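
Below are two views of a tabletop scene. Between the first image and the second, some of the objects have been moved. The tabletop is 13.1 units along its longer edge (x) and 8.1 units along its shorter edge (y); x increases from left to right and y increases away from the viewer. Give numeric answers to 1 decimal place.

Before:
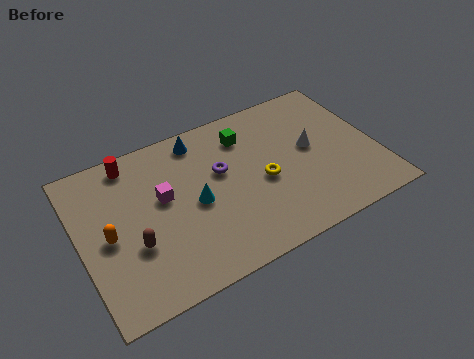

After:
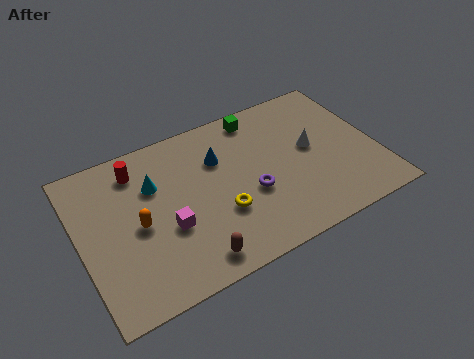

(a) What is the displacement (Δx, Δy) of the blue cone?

(0.7, -1.4)

From the two frames, the blue cone sits at roughly (5.6, 7.0) before and (6.3, 5.6) after.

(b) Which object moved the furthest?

the brown capsule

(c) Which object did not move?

the white cone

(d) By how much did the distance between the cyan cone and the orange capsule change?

-1.9

They were about 3.8 units apart before and 1.9 after — 1.9 units closer together.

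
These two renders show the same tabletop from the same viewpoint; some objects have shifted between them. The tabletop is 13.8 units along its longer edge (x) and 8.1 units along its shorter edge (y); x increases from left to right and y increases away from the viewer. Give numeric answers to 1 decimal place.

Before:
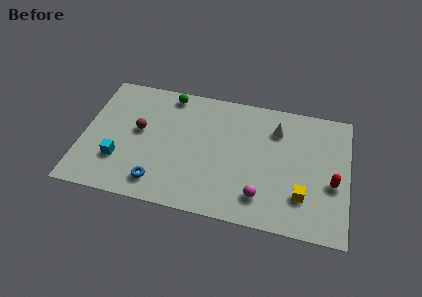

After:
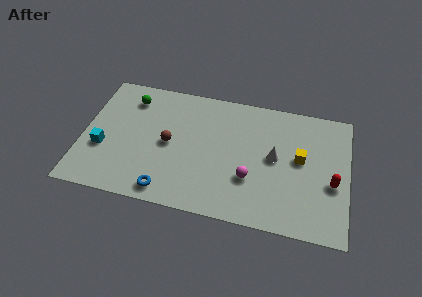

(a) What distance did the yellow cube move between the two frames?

2.3

From (11.5, 2.2) to (11.3, 4.5), the yellow cube covered √(0.2² + 2.3²) ≈ 2.3 units.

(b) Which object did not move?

the red capsule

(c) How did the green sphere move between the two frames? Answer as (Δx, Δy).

(-2.0, -0.7)

The green sphere was at about (4.3, 7.2) and moved to about (2.3, 6.5).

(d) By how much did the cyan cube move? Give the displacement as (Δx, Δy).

(-0.9, 0.6)

The cyan cube started near (2.0, 2.4) and ended near (1.1, 3.0).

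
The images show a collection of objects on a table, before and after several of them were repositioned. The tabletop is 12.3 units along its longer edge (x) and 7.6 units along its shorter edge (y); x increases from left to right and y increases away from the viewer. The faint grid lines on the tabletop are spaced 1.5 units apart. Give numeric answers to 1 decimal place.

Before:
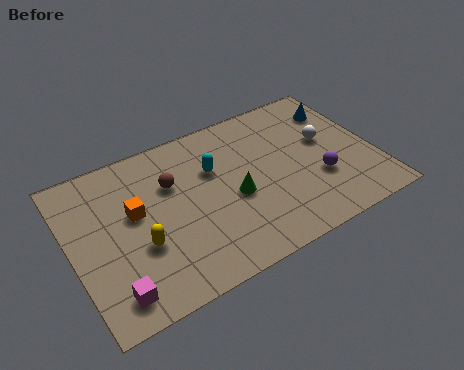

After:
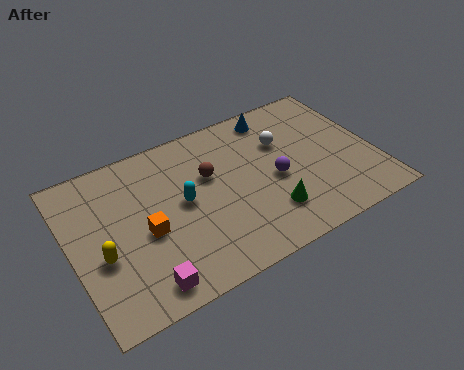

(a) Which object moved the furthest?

the blue cone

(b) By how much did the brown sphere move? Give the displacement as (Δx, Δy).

(1.5, -0.3)

From the two frames, the brown sphere sits at roughly (4.2, 5.1) before and (5.7, 4.8) after.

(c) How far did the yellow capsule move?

1.5

The yellow capsule moved from about (2.6, 2.8) to (1.1, 3.0), a distance of √(1.5² + 0.2²) ≈ 1.5.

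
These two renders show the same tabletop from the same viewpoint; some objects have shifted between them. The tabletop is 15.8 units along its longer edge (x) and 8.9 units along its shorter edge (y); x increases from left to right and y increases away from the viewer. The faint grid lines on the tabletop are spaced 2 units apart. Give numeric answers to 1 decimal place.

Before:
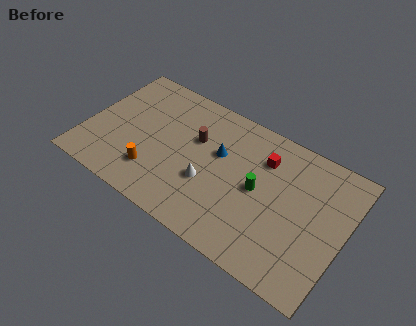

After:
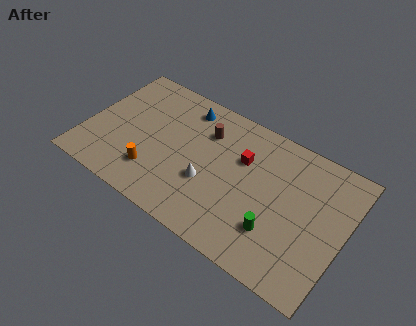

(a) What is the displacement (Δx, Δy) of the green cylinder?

(1.4, -2.0)

The green cylinder started near (10.6, 4.5) and ended near (12.0, 2.5).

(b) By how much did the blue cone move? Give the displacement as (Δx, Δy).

(-2.5, 2.0)

The blue cone was at about (8.0, 5.5) and moved to about (5.5, 7.5).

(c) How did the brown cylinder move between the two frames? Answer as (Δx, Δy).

(0.5, 0.8)

The brown cylinder was at about (6.5, 5.7) and moved to about (7.0, 6.5).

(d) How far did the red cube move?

1.4

From (10.6, 6.6) to (9.4, 5.9), the red cube covered √(1.2² + 0.7²) ≈ 1.4 units.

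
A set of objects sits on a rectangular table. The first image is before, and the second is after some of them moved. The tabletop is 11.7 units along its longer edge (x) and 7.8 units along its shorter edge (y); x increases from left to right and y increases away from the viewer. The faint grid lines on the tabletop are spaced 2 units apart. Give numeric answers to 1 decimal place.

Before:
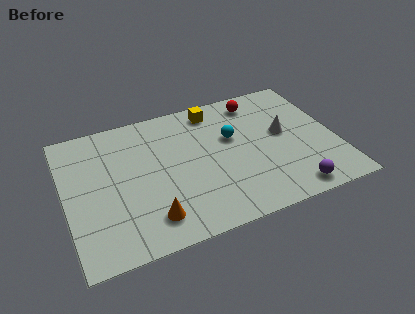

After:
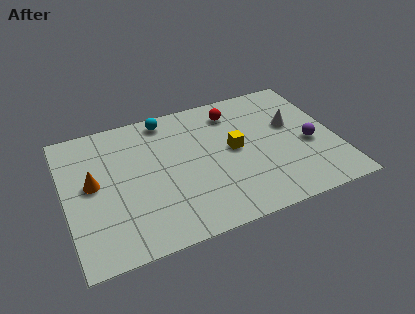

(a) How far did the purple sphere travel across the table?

2.6

The purple sphere was near (9.4, 0.9) before and (10.5, 3.3) after, so it travelled √(1.1² + 2.4²) ≈ 2.6 units.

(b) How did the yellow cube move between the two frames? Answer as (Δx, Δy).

(0.6, -2.6)

The yellow cube started near (6.7, 6.7) and ended near (7.3, 4.1).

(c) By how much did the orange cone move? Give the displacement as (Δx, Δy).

(-2.2, 2.7)

The orange cone started near (3.4, 1.5) and ended near (1.2, 4.2).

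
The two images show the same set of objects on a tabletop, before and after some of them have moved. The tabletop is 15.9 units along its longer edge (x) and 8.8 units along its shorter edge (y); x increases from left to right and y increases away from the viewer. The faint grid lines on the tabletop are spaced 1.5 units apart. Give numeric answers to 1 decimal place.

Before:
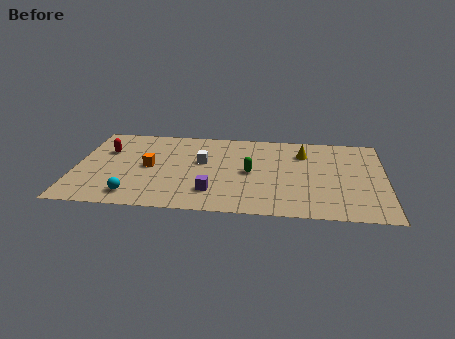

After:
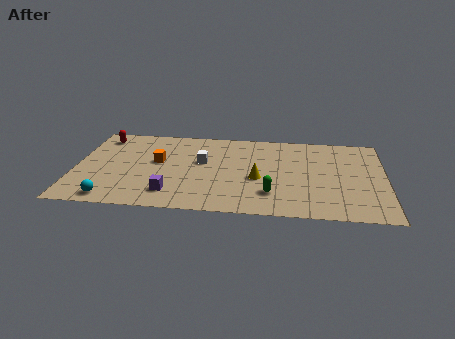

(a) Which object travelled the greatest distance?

the yellow cone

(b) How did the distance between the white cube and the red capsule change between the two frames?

+0.7

Before: roughly 5.0 units apart; after: 5.7. That's 0.7 units further apart.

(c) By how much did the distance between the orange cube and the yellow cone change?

-2.8

Before: roughly 8.2 units apart; after: 5.4. That's 2.8 units closer together.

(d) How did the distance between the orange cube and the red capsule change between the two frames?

+1.1

They were about 2.7 units apart before and 3.8 after — 1.1 units further apart.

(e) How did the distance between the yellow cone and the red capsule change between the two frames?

-1.2

They were about 10.2 units apart before and 9.0 after — 1.2 units closer together.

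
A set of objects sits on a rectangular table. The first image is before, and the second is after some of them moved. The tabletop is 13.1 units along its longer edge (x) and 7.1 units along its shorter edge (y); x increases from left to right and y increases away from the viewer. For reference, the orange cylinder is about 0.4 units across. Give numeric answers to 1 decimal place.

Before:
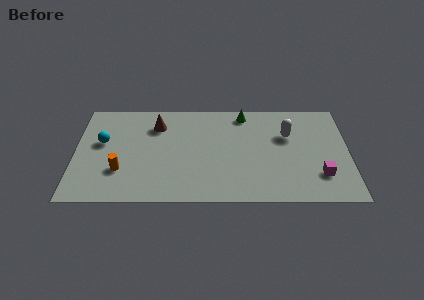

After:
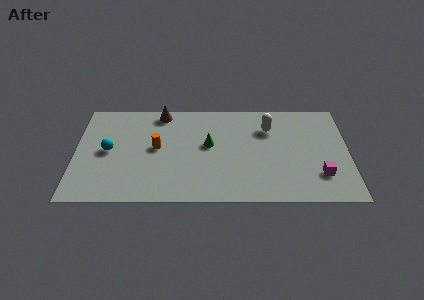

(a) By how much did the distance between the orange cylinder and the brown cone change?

-1.1

They were about 3.6 units apart before and 2.5 after — 1.1 units closer together.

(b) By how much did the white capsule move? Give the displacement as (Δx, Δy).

(-0.9, 0.5)

The white capsule started near (10.2, 4.7) and ended near (9.3, 5.2).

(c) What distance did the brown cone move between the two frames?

0.9

The brown cone was near (3.9, 5.4) before and (4.1, 6.3) after, so it travelled √(0.2² + 0.9²) ≈ 0.9 units.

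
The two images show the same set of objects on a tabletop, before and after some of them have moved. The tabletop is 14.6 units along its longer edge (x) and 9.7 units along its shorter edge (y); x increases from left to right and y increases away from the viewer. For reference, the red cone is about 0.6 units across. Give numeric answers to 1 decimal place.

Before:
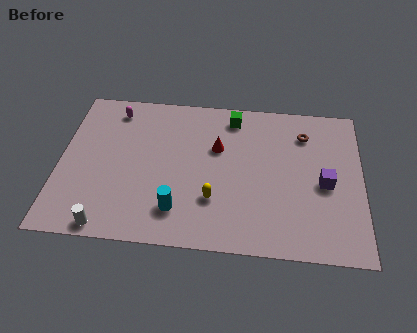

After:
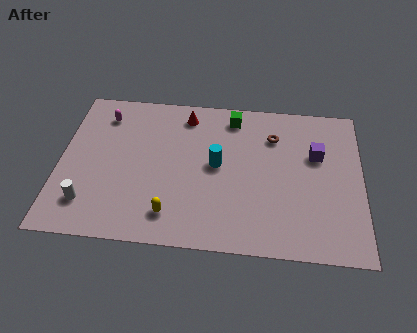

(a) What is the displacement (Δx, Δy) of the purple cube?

(-0.4, 1.8)

The purple cube started near (12.8, 4.4) and ended near (12.4, 6.2).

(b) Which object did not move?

the green cube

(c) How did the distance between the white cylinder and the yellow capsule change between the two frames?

-1.4

Before: roughly 5.4 units apart; after: 4.0. That's 1.4 units closer together.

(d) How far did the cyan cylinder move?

3.5

The cyan cylinder moved from about (5.8, 2.1) to (7.6, 5.1), a distance of √(1.8² + 3.0²) ≈ 3.5.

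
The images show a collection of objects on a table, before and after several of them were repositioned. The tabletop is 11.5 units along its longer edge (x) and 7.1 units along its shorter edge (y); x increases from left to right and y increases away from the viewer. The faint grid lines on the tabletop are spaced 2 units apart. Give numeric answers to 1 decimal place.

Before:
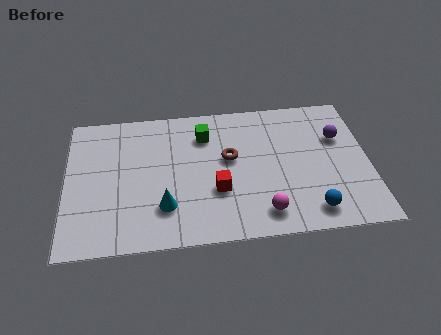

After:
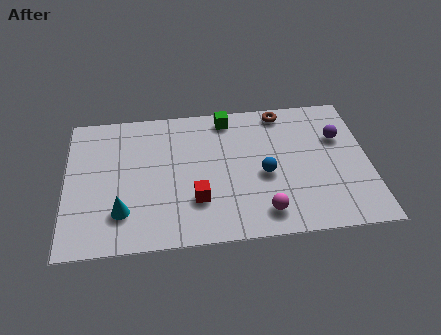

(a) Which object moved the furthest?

the brown torus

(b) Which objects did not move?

the magenta sphere and the purple sphere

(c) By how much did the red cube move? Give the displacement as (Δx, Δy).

(-0.8, -0.4)

The red cube started near (5.7, 2.5) and ended near (4.9, 2.1).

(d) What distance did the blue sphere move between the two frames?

2.6

The blue sphere was near (9.2, 1.1) before and (7.5, 3.1) after, so it travelled √(1.7² + 2.0²) ≈ 2.6 units.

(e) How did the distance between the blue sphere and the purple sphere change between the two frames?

-0.5

They were about 3.8 units apart before and 3.3 after — 0.5 units closer together.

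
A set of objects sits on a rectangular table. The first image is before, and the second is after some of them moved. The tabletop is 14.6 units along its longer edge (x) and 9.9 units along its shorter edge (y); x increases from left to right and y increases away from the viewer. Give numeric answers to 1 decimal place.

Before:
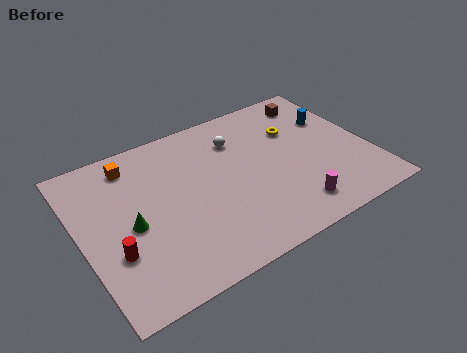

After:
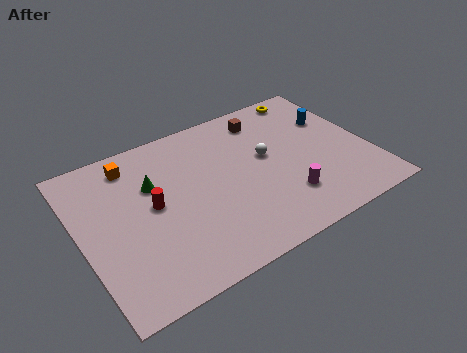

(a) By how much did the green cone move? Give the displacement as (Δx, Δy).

(1.4, 2.0)

From the two frames, the green cone sits at roughly (2.4, 4.5) before and (3.8, 6.5) after.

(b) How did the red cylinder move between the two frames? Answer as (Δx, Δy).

(2.2, 1.9)

From the two frames, the red cylinder sits at roughly (1.4, 3.3) before and (3.6, 5.2) after.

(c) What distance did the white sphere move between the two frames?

2.2

The white sphere moved from about (8.3, 7.4) to (9.5, 5.6), a distance of √(1.2² + 1.8²) ≈ 2.2.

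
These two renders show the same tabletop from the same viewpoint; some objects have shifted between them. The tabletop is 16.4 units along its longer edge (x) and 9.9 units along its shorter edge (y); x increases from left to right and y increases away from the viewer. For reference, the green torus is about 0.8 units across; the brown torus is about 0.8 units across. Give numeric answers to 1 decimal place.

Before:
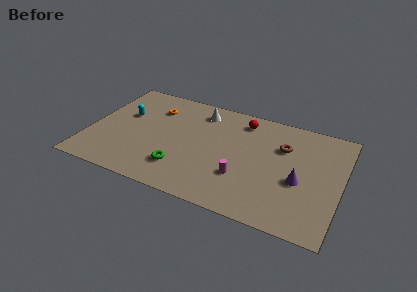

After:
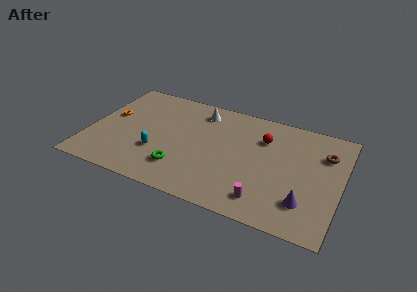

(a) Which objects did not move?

the white cone and the green torus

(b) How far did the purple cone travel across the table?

1.8

From (13.8, 4.1) to (14.3, 2.4), the purple cone covered √(0.5² + 1.7²) ≈ 1.8 units.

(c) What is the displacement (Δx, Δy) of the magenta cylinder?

(1.6, -1.4)

The magenta cylinder was at about (10.2, 3.1) and moved to about (11.8, 1.7).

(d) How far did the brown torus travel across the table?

2.7

The brown torus moved from about (12.5, 6.8) to (15.2, 7.1), a distance of √(2.7² + 0.3²) ≈ 2.7.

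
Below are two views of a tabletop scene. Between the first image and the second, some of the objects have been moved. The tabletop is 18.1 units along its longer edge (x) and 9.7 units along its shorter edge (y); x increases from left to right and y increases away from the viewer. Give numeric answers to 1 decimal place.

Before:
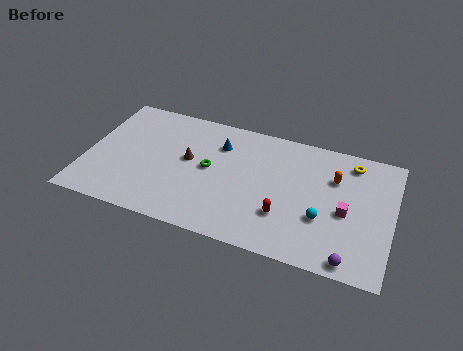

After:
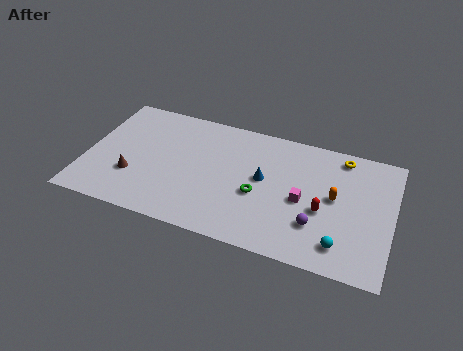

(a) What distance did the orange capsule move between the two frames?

1.5

From (14.6, 6.7) to (14.7, 5.2), the orange capsule covered √(0.1² + 1.5²) ≈ 1.5 units.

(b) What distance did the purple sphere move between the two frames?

2.8

From (15.9, 0.9) to (13.8, 2.8), the purple sphere covered √(2.1² + 1.9²) ≈ 2.8 units.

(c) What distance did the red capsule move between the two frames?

2.5

From (11.9, 2.9) to (14.1, 4.0), the red capsule covered √(2.2² + 1.1²) ≈ 2.5 units.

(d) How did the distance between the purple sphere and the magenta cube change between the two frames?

-1.6

They were about 3.4 units apart before and 1.8 after — 1.6 units closer together.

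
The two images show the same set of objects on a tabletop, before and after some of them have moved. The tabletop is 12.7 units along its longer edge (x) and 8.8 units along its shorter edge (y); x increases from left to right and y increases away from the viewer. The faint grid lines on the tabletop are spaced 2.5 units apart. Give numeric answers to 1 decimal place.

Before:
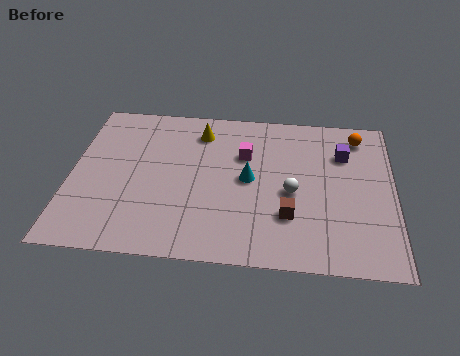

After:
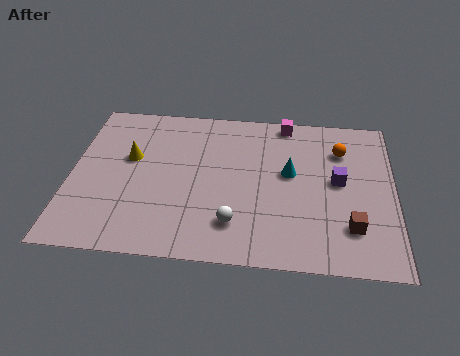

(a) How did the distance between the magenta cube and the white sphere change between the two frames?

+3.5

Before: roughly 2.8 units apart; after: 6.3. That's 3.5 units further apart.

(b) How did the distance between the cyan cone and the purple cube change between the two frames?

-2.2

Before: roughly 4.1 units apart; after: 1.9. That's 2.2 units closer together.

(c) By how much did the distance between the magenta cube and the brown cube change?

+2.6

Before: roughly 3.8 units apart; after: 6.4. That's 2.6 units further apart.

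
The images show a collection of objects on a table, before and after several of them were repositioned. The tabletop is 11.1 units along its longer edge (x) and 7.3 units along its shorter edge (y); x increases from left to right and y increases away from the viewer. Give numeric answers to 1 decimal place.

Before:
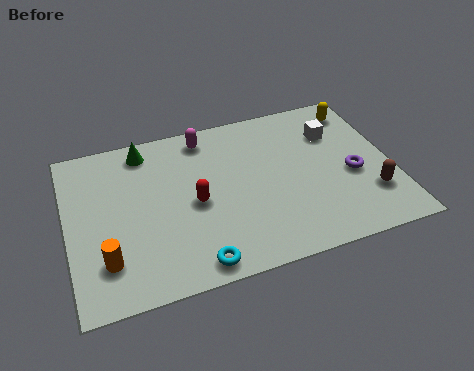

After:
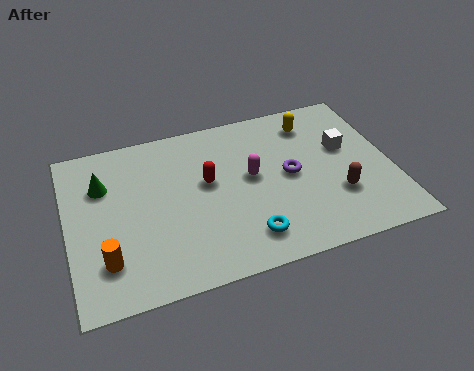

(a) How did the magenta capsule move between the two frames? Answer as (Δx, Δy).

(1.4, -2.3)

The magenta capsule started near (4.9, 6.3) and ended near (6.3, 4.0).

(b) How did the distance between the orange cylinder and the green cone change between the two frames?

-1.5

The distance was about 4.8 in the first image and 3.3 in the second, so they moved 1.5 units closer together.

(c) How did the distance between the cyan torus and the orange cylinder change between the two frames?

+1.6

The distance was about 3.1 in the first image and 4.7 in the second, so they moved 1.6 units further apart.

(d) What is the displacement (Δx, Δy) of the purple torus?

(-2.1, 0.6)

The purple torus was at about (9.7, 3.1) and moved to about (7.6, 3.7).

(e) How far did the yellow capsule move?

1.6

The yellow capsule moved from about (10.2, 6.1) to (8.6, 5.9), a distance of √(1.6² + 0.2²) ≈ 1.6.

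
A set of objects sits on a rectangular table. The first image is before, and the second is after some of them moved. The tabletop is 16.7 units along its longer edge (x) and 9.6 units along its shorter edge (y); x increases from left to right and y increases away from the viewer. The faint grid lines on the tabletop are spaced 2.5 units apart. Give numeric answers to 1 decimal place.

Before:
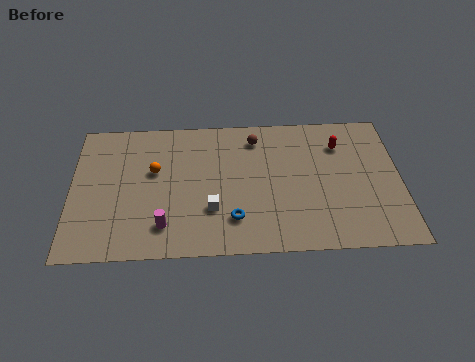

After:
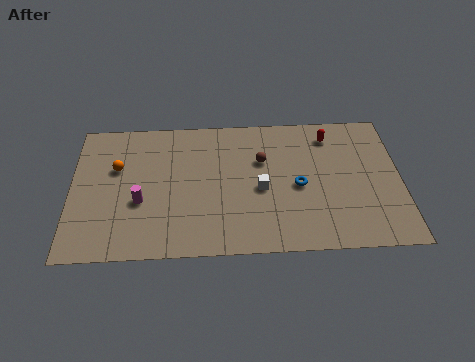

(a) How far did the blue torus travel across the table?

3.9

From (8.2, 2.3) to (11.5, 4.4), the blue torus covered √(3.3² + 2.1²) ≈ 3.9 units.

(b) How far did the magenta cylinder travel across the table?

2.1

From (4.7, 2.0) to (3.5, 3.7), the magenta cylinder covered √(1.2² + 1.7²) ≈ 2.1 units.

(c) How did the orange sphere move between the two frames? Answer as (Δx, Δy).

(-1.9, 0.3)

The orange sphere started near (4.2, 5.8) and ended near (2.3, 6.1).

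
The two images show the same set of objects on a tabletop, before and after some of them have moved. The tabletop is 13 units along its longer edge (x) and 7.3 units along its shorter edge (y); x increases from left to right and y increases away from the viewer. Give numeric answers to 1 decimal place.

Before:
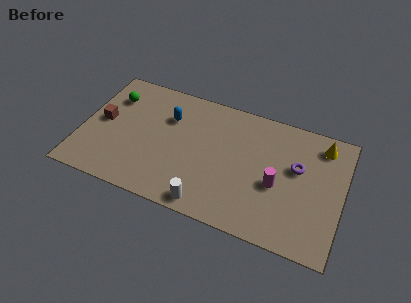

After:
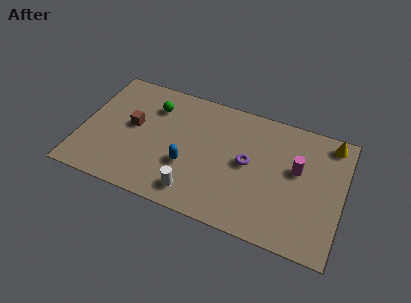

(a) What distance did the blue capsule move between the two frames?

2.8

From (4.2, 5.1) to (5.4, 2.6), the blue capsule covered √(1.2² + 2.5²) ≈ 2.8 units.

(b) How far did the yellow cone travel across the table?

0.5

From (11.8, 6.1) to (12.2, 6.4), the yellow cone covered √(0.4² + 0.3²) ≈ 0.5 units.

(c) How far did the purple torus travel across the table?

2.5

The purple torus was near (10.7, 4.4) before and (8.3, 3.8) after, so it travelled √(2.4² + 0.6²) ≈ 2.5 units.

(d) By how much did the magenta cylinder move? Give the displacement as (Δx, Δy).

(0.9, 1.2)

From the two frames, the magenta cylinder sits at roughly (9.8, 3.1) before and (10.7, 4.3) after.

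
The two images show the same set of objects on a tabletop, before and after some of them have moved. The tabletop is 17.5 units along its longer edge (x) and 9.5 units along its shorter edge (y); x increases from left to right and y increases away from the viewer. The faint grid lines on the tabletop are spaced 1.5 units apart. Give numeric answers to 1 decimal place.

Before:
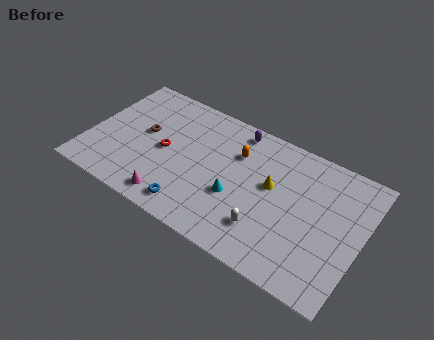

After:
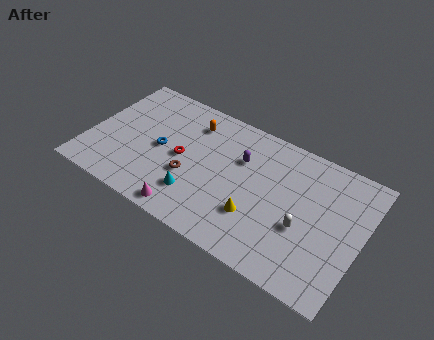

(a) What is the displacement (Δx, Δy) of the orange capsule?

(-3.1, 0.8)

The orange capsule was at about (9.3, 6.7) and moved to about (6.2, 7.5).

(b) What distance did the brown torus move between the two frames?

3.8

The brown torus was near (3.4, 5.3) before and (6.7, 3.5) after, so it travelled √(3.3² + 1.8²) ≈ 3.8 units.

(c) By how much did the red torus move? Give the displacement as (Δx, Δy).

(1.1, 0.0)

From the two frames, the red torus sits at roughly (4.9, 4.6) before and (6.0, 4.6) after.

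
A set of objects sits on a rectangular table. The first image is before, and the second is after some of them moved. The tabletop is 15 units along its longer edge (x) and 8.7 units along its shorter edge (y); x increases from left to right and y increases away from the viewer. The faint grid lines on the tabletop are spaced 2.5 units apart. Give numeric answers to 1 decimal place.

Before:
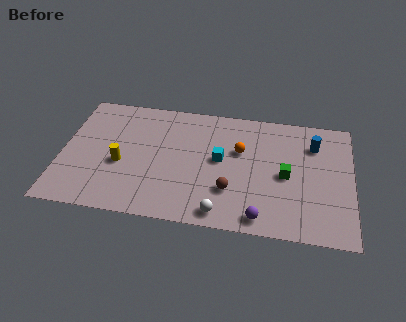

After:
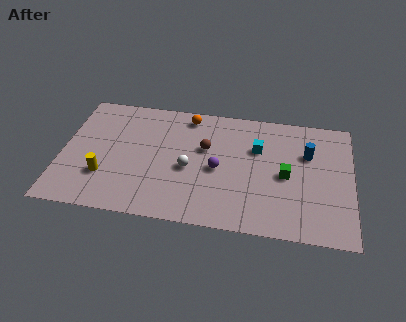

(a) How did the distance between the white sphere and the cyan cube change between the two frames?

+0.3

Before: roughly 3.7 units apart; after: 4.0. That's 0.3 units further apart.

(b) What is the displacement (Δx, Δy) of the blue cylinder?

(-0.3, -0.7)

From the two frames, the blue cylinder sits at roughly (13.0, 6.5) before and (12.7, 5.8) after.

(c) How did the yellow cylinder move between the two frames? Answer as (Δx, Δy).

(-0.8, -1.0)

The yellow cylinder was at about (3.1, 3.6) and moved to about (2.3, 2.6).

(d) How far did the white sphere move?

3.3

The white sphere was near (8.4, 1.0) before and (6.6, 3.8) after, so it travelled √(1.8² + 2.8²) ≈ 3.3 units.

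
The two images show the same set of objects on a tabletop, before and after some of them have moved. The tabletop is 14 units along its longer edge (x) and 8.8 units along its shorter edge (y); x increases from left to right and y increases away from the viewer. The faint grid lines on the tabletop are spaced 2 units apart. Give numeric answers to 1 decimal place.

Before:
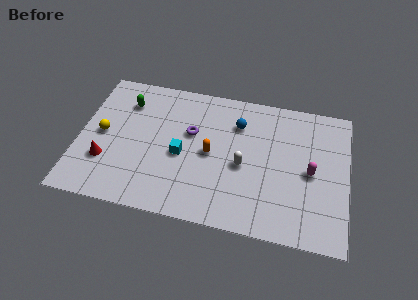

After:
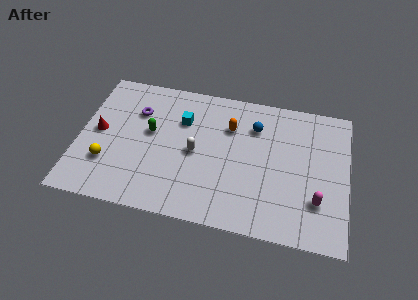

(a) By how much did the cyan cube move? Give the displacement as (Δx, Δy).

(-0.1, 2.2)

The cyan cube started near (5.4, 3.9) and ended near (5.3, 6.1).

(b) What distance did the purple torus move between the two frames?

3.0

The purple torus was near (5.8, 5.4) before and (2.9, 6.2) after, so it travelled √(2.9² + 0.8²) ≈ 3.0 units.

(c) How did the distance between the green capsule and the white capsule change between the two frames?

-4.4

The distance was about 6.9 in the first image and 2.5 in the second, so they moved 4.4 units closer together.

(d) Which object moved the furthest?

the purple torus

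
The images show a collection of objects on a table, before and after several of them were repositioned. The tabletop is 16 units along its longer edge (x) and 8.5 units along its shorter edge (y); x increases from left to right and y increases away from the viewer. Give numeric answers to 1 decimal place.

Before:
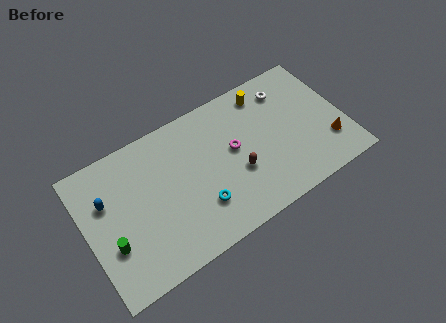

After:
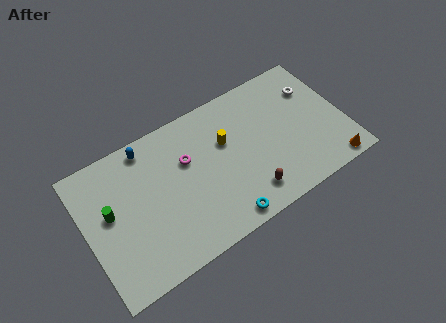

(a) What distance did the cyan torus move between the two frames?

1.9

The cyan torus moved from about (6.7, 2.4) to (7.9, 0.9), a distance of √(1.2² + 1.5²) ≈ 1.9.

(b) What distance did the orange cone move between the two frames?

1.5

From (14.8, 2.3) to (14.7, 0.8), the orange cone covered √(0.1² + 1.5²) ≈ 1.5 units.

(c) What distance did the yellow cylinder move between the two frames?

3.3

The yellow cylinder was near (11.6, 7.2) before and (8.8, 5.4) after, so it travelled √(2.8² + 1.8²) ≈ 3.3 units.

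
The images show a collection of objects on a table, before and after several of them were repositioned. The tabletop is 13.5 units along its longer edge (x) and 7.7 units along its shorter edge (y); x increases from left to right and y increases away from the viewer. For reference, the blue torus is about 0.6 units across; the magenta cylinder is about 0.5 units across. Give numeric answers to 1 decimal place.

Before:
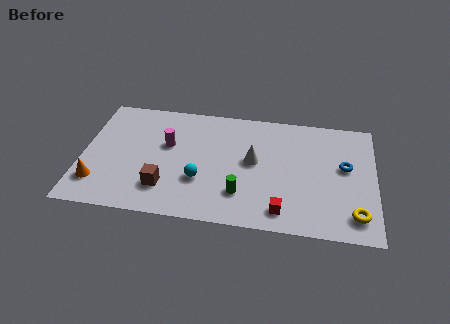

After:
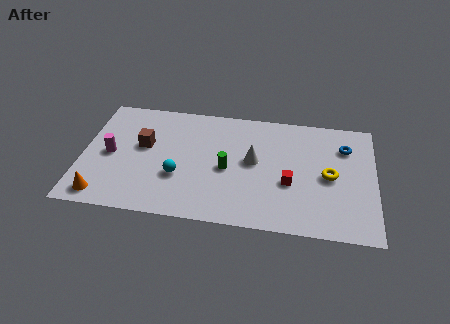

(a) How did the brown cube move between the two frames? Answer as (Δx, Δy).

(-1.1, 2.6)

The brown cube was at about (3.9, 1.9) and moved to about (2.8, 4.5).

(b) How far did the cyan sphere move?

1.0

From (5.5, 2.6) to (4.5, 2.7), the cyan sphere covered √(1.0² + 0.1²) ≈ 1.0 units.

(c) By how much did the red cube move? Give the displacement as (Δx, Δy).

(0.3, 1.8)

From the two frames, the red cube sits at roughly (9.3, 1.2) before and (9.6, 3.0) after.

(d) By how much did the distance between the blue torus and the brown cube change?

+0.8

Before: roughly 8.6 units apart; after: 9.4. That's 0.8 units further apart.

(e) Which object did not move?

the white cone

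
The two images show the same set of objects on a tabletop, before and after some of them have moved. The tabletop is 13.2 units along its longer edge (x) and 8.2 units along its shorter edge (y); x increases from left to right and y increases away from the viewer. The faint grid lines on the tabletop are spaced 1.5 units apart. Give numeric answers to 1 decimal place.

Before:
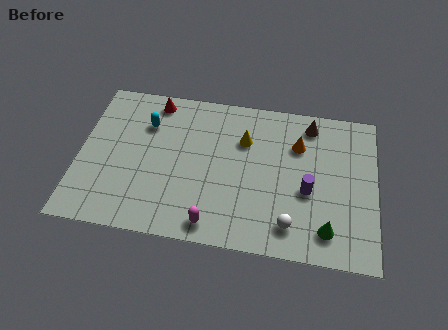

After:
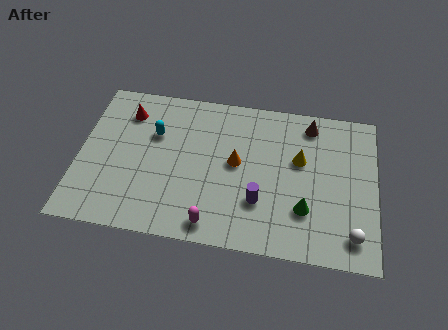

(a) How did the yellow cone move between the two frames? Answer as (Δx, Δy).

(2.5, -0.7)

The yellow cone started near (7.3, 5.7) and ended near (9.8, 5.0).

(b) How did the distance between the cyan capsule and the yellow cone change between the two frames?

+2.1

Before: roughly 4.4 units apart; after: 6.5. That's 2.1 units further apart.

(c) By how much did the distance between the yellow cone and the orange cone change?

+0.5

They were about 2.4 units apart before and 2.9 after — 0.5 units further apart.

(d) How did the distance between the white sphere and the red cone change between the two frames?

+2.9

They were about 8.5 units apart before and 11.4 after — 2.9 units further apart.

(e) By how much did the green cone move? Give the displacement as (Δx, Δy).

(-1.0, 0.9)

The green cone was at about (11.1, 1.5) and moved to about (10.1, 2.4).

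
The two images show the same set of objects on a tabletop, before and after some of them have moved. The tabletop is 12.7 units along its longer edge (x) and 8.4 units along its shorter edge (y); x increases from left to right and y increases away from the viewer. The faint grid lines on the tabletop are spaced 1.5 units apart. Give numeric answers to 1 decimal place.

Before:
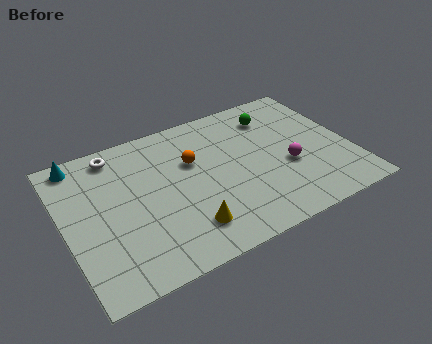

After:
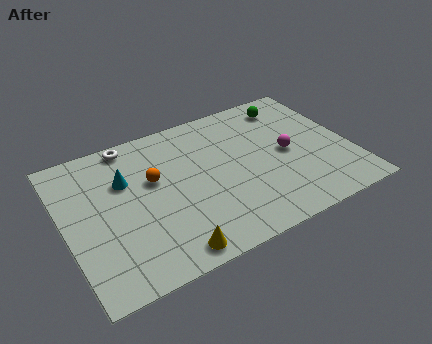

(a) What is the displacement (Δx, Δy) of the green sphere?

(0.8, 0.4)

The green sphere started near (9.7, 6.6) and ended near (10.5, 7.0).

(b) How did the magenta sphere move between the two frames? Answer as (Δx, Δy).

(0.1, 0.8)

The magenta sphere was at about (9.8, 3.3) and moved to about (9.9, 4.1).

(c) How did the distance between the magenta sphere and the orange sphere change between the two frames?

+1.5

The distance was about 4.5 in the first image and 6.0 in the second, so they moved 1.5 units further apart.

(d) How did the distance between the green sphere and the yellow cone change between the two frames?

+2.1

Before: roughly 6.7 units apart; after: 8.8. That's 2.1 units further apart.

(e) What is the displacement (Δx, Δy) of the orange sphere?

(-1.8, -0.3)

From the two frames, the orange sphere sits at roughly (5.8, 5.4) before and (4.0, 5.1) after.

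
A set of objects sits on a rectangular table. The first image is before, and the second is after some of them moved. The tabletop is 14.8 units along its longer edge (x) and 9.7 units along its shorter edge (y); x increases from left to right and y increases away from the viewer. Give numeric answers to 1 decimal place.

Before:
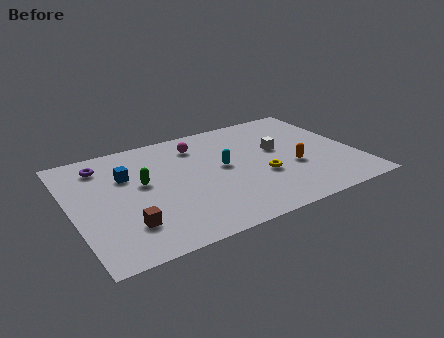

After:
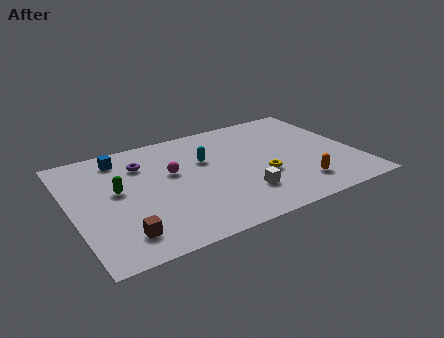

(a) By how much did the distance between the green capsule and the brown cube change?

+0.3

Before: roughly 3.3 units apart; after: 3.6. That's 0.3 units further apart.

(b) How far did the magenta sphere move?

2.5

The magenta sphere moved from about (6.9, 7.7) to (5.3, 5.8), a distance of √(1.6² + 1.9²) ≈ 2.5.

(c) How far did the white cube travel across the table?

3.9

From (10.9, 5.6) to (8.5, 2.5), the white cube covered √(2.4² + 3.1²) ≈ 3.9 units.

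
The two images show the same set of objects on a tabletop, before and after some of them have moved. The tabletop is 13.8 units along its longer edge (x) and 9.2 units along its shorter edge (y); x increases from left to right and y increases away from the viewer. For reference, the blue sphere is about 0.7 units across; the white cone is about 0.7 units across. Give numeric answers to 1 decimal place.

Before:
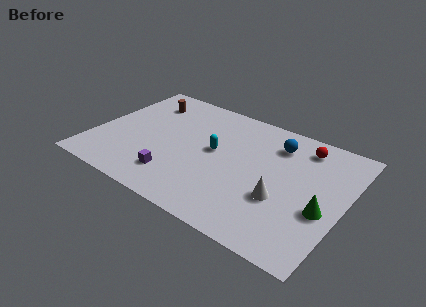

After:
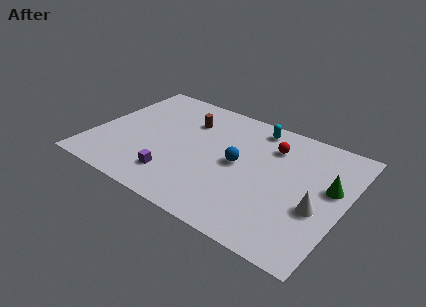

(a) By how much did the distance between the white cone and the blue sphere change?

+0.6

They were about 4.0 units apart before and 4.6 after — 0.6 units further apart.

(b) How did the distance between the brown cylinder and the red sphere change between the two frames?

-4.2

They were about 8.9 units apart before and 4.7 after — 4.2 units closer together.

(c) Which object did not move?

the purple cube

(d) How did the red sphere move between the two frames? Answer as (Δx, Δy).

(-1.6, -0.8)

From the two frames, the red sphere sits at roughly (11.1, 7.7) before and (9.5, 6.9) after.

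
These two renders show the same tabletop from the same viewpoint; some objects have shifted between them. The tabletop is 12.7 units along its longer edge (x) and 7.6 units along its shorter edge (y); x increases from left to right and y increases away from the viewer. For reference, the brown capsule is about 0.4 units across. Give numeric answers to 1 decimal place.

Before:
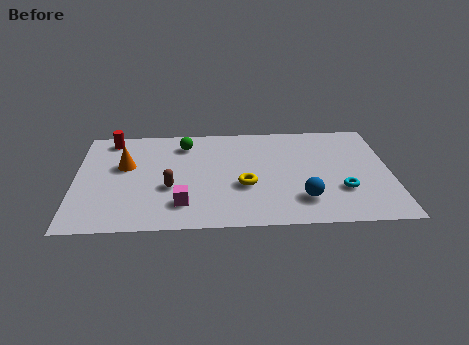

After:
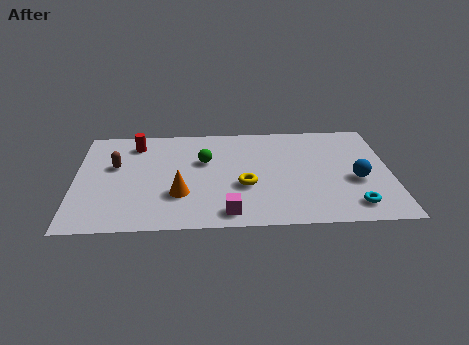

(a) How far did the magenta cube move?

1.9

The magenta cube was near (4.3, 1.7) before and (6.1, 1.0) after, so it travelled √(1.8² + 0.7²) ≈ 1.9 units.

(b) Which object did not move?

the yellow torus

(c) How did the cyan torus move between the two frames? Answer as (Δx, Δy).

(0.4, -1.1)

The cyan torus started near (10.7, 2.4) and ended near (11.1, 1.3).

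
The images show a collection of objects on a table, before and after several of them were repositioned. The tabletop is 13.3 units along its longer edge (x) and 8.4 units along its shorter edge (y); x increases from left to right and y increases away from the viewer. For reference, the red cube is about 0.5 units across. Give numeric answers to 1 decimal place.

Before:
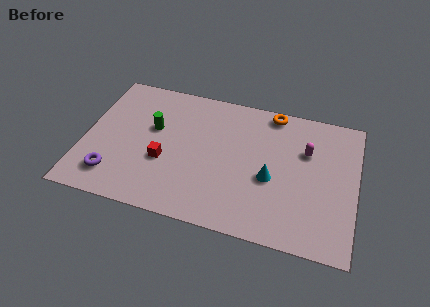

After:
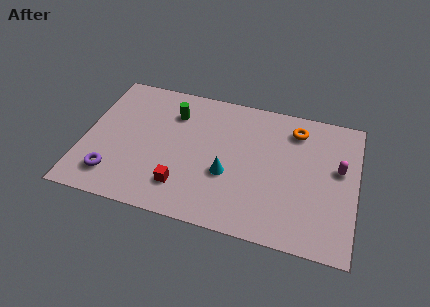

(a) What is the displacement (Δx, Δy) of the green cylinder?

(0.9, 1.2)

The green cylinder started near (3.3, 5.1) and ended near (4.2, 6.3).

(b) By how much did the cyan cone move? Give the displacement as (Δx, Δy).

(-2.1, -0.3)

The cyan cone was at about (9.2, 3.5) and moved to about (7.1, 3.2).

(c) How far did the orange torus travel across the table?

1.4

From (9.0, 7.6) to (10.2, 6.8), the orange torus covered √(1.2² + 0.8²) ≈ 1.4 units.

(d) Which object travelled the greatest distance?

the cyan cone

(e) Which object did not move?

the purple torus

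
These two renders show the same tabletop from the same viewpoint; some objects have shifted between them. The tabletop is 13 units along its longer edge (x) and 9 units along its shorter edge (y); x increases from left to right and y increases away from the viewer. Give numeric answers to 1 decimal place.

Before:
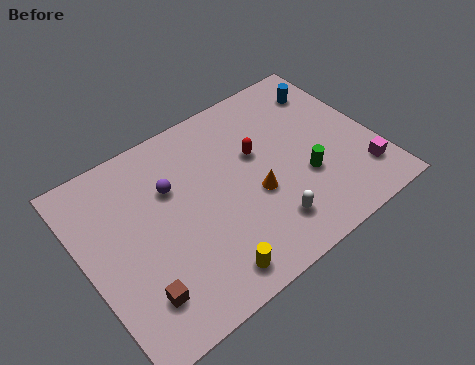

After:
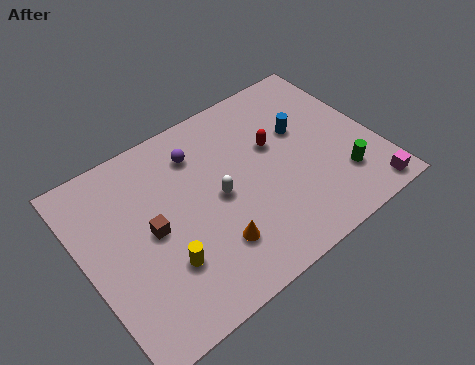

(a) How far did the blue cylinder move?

2.2

The blue cylinder moved from about (11.6, 7.1) to (10.0, 5.6), a distance of √(1.6² + 1.5²) ≈ 2.2.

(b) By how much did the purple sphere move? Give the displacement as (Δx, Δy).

(1.4, 1.0)

From the two frames, the purple sphere sits at roughly (4.1, 6.0) before and (5.5, 7.0) after.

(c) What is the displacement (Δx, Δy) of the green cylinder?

(1.5, -0.9)

The green cylinder was at about (9.6, 3.2) and moved to about (11.1, 2.3).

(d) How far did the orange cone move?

2.6

The orange cone was near (7.4, 3.6) before and (5.2, 2.3) after, so it travelled √(2.2² + 1.3²) ≈ 2.6 units.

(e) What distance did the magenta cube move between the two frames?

1.1

The magenta cube moved from about (12.0, 2.0) to (12.0, 0.9), a distance of √(0.0² + 1.1²) ≈ 1.1.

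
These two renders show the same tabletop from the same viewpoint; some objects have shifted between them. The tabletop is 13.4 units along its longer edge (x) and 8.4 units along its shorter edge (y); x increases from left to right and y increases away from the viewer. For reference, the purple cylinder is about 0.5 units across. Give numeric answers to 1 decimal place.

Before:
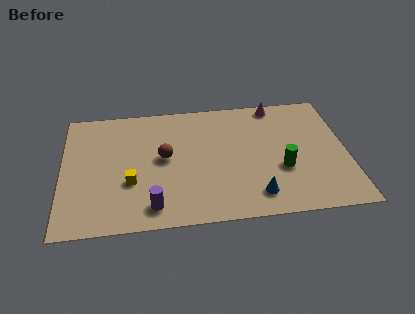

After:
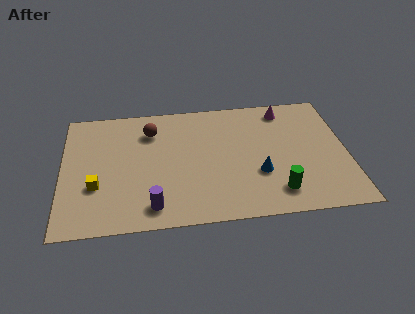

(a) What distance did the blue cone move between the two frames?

1.4

The blue cone moved from about (9.0, 1.5) to (9.2, 2.9), a distance of √(0.2² + 1.4²) ≈ 1.4.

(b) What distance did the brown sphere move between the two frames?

2.0

From (4.8, 4.5) to (4.2, 6.4), the brown sphere covered √(0.6² + 1.9²) ≈ 2.0 units.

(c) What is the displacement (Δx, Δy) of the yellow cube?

(-1.6, -0.1)

The yellow cube was at about (3.2, 3.0) and moved to about (1.6, 2.9).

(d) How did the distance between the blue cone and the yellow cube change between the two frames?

+1.6

Before: roughly 6.0 units apart; after: 7.6. That's 1.6 units further apart.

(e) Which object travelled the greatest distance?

the brown sphere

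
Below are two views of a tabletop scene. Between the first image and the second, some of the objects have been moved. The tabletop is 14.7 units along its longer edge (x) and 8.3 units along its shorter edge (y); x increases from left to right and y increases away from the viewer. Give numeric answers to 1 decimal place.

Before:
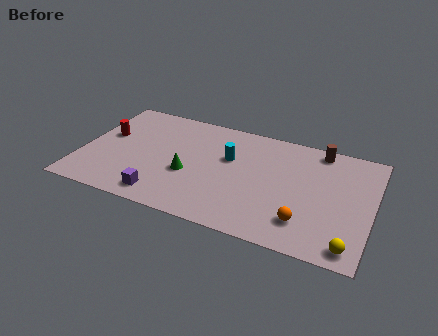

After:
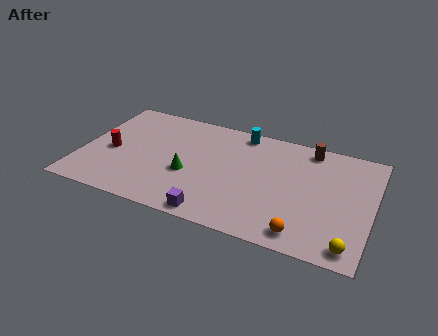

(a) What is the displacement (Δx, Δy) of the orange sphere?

(0.0, -0.8)

From the two frames, the orange sphere sits at roughly (11.5, 1.9) before and (11.5, 1.1) after.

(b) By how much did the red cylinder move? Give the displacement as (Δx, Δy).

(0.4, -1.2)

The red cylinder was at about (1.1, 4.9) and moved to about (1.5, 3.7).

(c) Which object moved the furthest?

the purple cube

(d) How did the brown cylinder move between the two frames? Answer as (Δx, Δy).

(-0.5, -0.1)

The brown cylinder started near (11.8, 7.4) and ended near (11.3, 7.3).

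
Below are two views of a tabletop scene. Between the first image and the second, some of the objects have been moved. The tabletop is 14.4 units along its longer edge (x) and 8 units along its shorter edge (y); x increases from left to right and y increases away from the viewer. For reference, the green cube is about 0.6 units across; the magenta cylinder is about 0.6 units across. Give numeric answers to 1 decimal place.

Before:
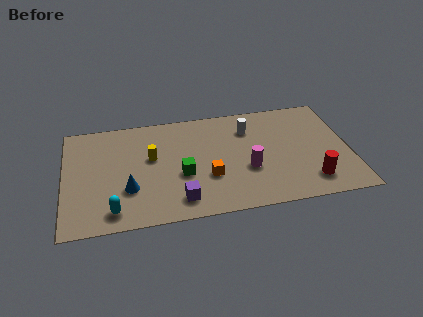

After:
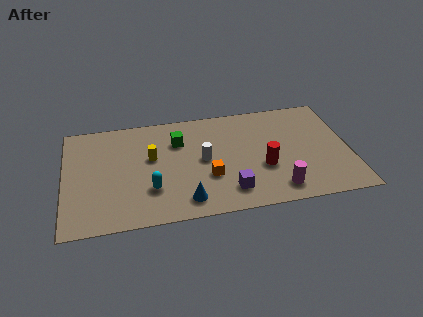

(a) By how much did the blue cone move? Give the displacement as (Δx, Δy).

(2.8, -1.3)

The blue cone started near (3.2, 2.6) and ended near (6.0, 1.3).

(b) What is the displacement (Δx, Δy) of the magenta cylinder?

(1.4, -1.7)

From the two frames, the magenta cylinder sits at roughly (9.2, 3.0) before and (10.6, 1.3) after.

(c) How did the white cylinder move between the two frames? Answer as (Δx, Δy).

(-2.4, -1.9)

The white cylinder started near (9.4, 6.0) and ended near (7.0, 4.1).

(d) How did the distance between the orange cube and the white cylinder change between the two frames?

-2.6

Before: roughly 3.9 units apart; after: 1.3. That's 2.6 units closer together.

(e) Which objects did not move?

the yellow cylinder and the orange cube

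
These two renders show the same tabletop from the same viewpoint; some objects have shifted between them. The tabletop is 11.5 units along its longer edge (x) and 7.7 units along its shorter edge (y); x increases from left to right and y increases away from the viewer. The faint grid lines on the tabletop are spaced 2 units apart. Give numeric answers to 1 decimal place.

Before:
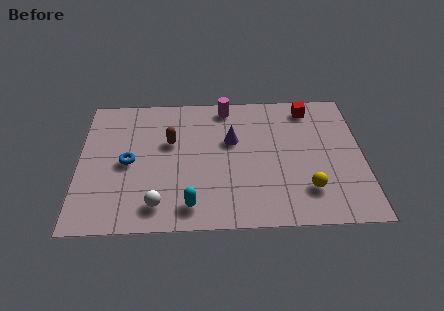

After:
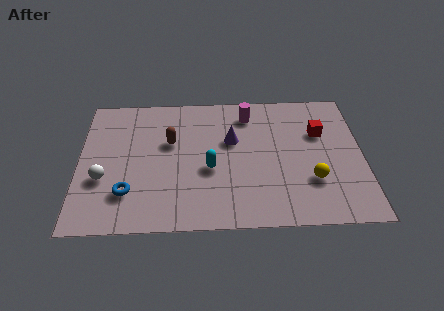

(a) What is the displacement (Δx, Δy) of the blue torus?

(0.0, -1.7)

The blue torus was at about (2.0, 3.7) and moved to about (2.0, 2.0).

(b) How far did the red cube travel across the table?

1.6

The red cube moved from about (9.4, 6.6) to (9.8, 5.1), a distance of √(0.4² + 1.5²) ≈ 1.6.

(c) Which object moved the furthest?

the white sphere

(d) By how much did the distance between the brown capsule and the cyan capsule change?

-1.4

The distance was about 3.7 in the first image and 2.3 in the second, so they moved 1.4 units closer together.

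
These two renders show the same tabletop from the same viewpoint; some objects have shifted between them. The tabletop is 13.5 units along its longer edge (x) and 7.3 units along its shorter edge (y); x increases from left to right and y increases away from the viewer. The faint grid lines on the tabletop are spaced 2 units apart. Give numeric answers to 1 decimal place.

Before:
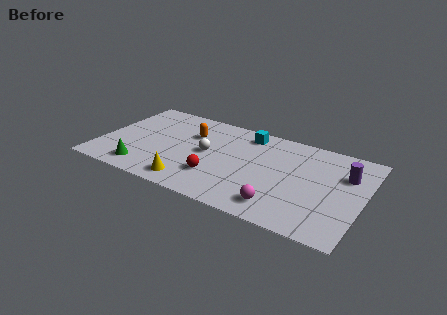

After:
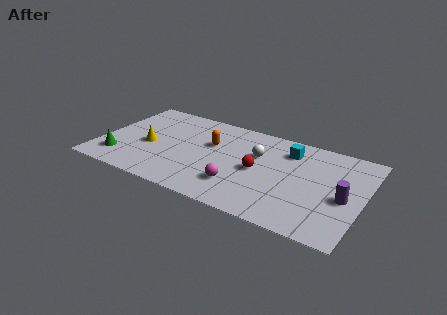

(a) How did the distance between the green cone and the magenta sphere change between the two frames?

-0.9

They were about 7.1 units apart before and 6.2 after — 0.9 units closer together.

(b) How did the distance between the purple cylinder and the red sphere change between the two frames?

-2.5

The distance was about 6.9 in the first image and 4.4 in the second, so they moved 2.5 units closer together.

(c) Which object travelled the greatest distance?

the yellow cone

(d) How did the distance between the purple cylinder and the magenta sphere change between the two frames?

+0.7

The distance was about 4.7 in the first image and 5.4 in the second, so they moved 0.7 units further apart.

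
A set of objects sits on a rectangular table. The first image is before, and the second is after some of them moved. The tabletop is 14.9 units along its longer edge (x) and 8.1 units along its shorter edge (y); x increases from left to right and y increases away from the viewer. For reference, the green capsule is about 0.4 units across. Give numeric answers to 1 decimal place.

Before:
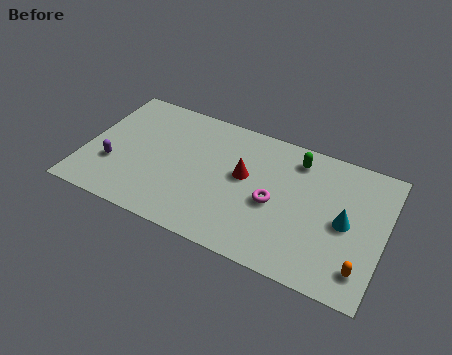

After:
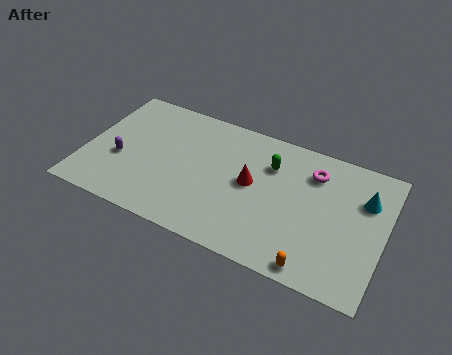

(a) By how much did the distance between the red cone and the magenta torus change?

+1.6

The distance was about 1.9 in the first image and 3.5 in the second, so they moved 1.6 units further apart.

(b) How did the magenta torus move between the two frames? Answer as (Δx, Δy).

(1.7, 2.6)

From the two frames, the magenta torus sits at roughly (9.5, 3.6) before and (11.2, 6.2) after.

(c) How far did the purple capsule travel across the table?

0.6

From (1.5, 2.7) to (1.8, 3.2), the purple capsule covered √(0.3² + 0.5²) ≈ 0.6 units.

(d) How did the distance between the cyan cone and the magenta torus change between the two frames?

-0.8

They were about 3.5 units apart before and 2.7 after — 0.8 units closer together.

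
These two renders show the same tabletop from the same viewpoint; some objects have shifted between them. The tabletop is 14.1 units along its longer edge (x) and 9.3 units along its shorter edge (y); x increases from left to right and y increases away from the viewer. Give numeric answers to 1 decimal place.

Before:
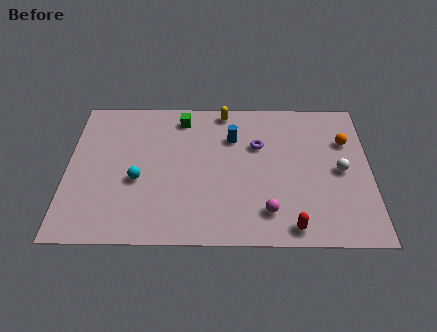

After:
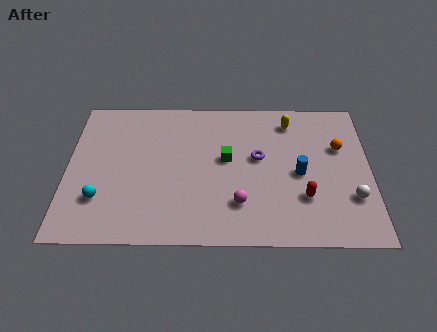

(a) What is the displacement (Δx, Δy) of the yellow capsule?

(3.1, -0.7)

From the two frames, the yellow capsule sits at roughly (7.3, 8.4) before and (10.4, 7.7) after.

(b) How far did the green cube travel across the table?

3.4

The green cube was near (5.3, 7.9) before and (7.4, 5.2) after, so it travelled √(2.1² + 2.7²) ≈ 3.4 units.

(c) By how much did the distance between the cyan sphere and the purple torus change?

+1.7

The distance was about 6.1 in the first image and 7.8 in the second, so they moved 1.7 units further apart.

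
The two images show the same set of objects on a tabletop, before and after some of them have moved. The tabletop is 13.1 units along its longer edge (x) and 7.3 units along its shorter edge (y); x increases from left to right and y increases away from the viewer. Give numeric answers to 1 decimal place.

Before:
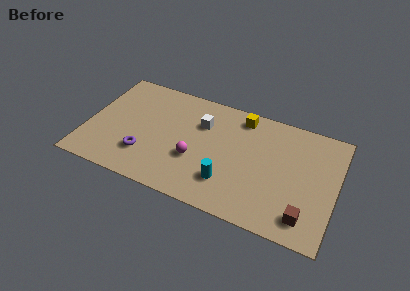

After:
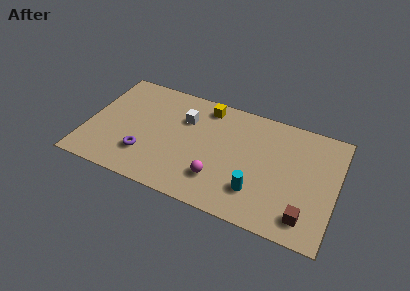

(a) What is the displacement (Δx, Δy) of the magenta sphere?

(1.3, -0.8)

From the two frames, the magenta sphere sits at roughly (5.8, 2.7) before and (7.1, 1.9) after.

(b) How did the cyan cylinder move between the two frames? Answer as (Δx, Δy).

(1.5, 0.0)

The cyan cylinder was at about (7.6, 1.9) and moved to about (9.1, 1.9).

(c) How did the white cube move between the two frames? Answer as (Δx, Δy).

(-0.9, 0.0)

The white cube started near (5.9, 5.1) and ended near (5.0, 5.1).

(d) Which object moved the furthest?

the yellow cube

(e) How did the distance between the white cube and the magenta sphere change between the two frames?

+1.4

Before: roughly 2.4 units apart; after: 3.8. That's 1.4 units further apart.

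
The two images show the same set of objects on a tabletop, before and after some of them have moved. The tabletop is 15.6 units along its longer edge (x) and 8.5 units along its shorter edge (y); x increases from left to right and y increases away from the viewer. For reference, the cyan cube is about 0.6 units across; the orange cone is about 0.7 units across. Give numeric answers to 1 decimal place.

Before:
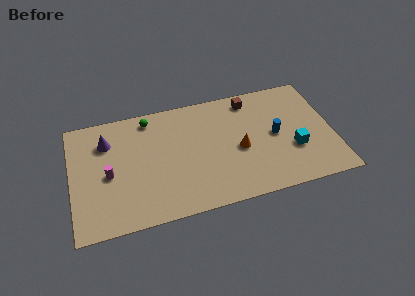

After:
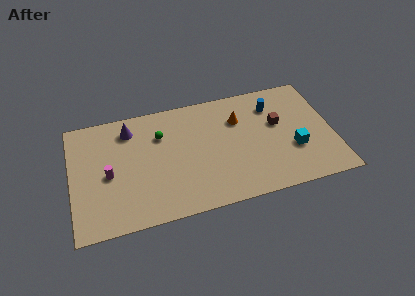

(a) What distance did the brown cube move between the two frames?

2.7

The brown cube was near (10.9, 7.3) before and (12.4, 5.1) after, so it travelled √(1.5² + 2.2²) ≈ 2.7 units.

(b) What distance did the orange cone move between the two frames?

2.2

The orange cone moved from about (10.0, 3.8) to (10.1, 6.0), a distance of √(0.1² + 2.2²) ≈ 2.2.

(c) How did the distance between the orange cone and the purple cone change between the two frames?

-1.6

Before: roughly 8.2 units apart; after: 6.6. That's 1.6 units closer together.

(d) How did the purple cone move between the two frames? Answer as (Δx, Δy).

(1.4, 0.6)

The purple cone was at about (2.2, 6.3) and moved to about (3.6, 6.9).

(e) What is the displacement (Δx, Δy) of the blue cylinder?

(0.0, 2.2)

From the two frames, the blue cylinder sits at roughly (12.2, 4.3) before and (12.2, 6.5) after.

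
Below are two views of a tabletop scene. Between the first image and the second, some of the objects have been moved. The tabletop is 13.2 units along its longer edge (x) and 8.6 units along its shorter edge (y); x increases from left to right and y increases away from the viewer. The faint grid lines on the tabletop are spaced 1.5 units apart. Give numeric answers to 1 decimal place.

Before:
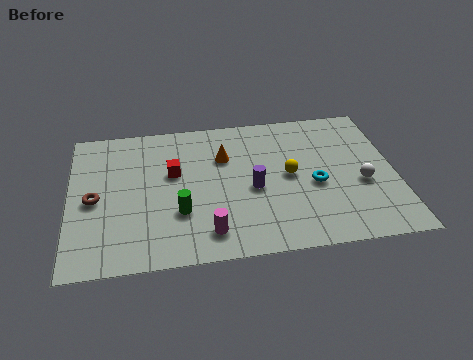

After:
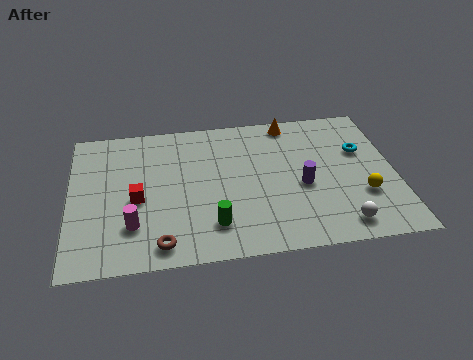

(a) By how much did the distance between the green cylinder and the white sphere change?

-2.3

The distance was about 7.4 in the first image and 5.1 in the second, so they moved 2.3 units closer together.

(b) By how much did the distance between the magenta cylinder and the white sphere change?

+1.8

Before: roughly 6.6 units apart; after: 8.4. That's 1.8 units further apart.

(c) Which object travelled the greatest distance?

the brown torus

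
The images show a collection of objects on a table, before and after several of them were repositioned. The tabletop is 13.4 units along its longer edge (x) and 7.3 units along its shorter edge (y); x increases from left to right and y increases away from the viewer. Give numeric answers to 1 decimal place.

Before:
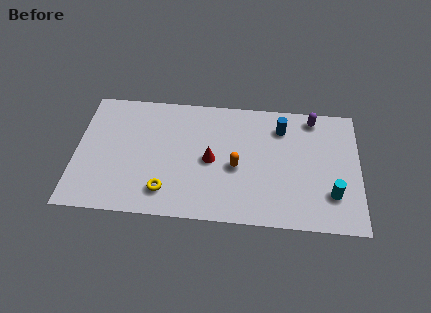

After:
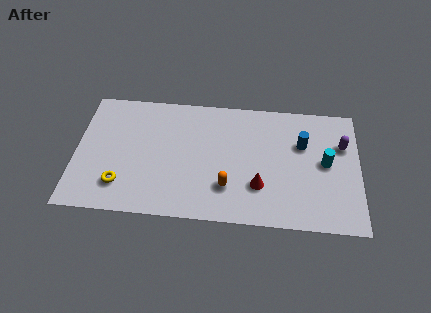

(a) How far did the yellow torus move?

2.1

The yellow torus was near (4.3, 1.5) before and (2.2, 1.7) after, so it travelled √(2.1² + 0.2²) ≈ 2.1 units.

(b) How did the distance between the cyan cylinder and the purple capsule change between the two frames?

-3.1

Before: roughly 4.5 units apart; after: 1.4. That's 3.1 units closer together.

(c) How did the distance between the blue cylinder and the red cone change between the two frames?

-0.7

They were about 4.0 units apart before and 3.3 after — 0.7 units closer together.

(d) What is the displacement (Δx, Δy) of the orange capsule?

(-0.4, -1.2)

From the two frames, the orange capsule sits at roughly (7.6, 3.2) before and (7.2, 2.0) after.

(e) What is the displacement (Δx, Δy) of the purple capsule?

(1.4, -1.5)

The purple capsule started near (11.2, 6.4) and ended near (12.6, 4.9).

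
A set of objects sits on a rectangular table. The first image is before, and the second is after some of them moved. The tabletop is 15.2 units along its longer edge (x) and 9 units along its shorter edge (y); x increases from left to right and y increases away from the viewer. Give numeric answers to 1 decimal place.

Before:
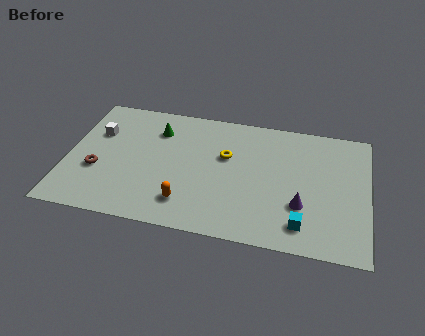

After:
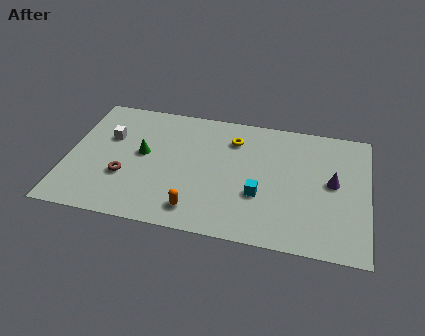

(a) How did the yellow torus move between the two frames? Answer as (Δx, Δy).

(0.3, 1.3)

The yellow torus started near (8.0, 5.6) and ended near (8.3, 6.9).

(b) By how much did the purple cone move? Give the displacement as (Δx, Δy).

(1.5, 1.9)

The purple cone was at about (11.9, 2.9) and moved to about (13.4, 4.8).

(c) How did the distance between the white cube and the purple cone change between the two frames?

+0.5

Before: roughly 10.9 units apart; after: 11.4. That's 0.5 units further apart.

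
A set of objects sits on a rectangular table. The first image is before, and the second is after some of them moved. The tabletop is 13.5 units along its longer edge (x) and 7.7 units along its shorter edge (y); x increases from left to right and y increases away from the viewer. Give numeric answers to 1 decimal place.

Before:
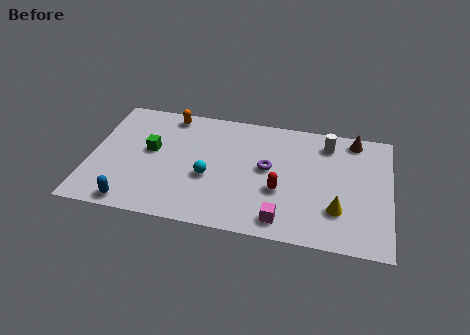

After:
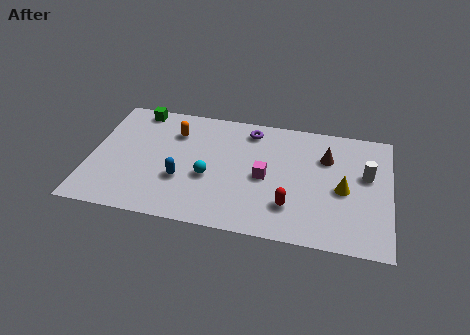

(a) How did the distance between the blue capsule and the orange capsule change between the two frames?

-3.1

They were about 6.1 units apart before and 3.0 after — 3.1 units closer together.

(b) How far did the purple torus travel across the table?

2.5

The purple torus moved from about (8.0, 4.2) to (7.1, 6.5), a distance of √(0.9² + 2.3²) ≈ 2.5.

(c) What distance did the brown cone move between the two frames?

1.8

From (11.8, 6.8) to (10.6, 5.4), the brown cone covered √(1.2² + 1.4²) ≈ 1.8 units.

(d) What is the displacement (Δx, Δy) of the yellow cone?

(0.2, 1.3)

From the two frames, the yellow cone sits at roughly (11.2, 2.2) before and (11.4, 3.5) after.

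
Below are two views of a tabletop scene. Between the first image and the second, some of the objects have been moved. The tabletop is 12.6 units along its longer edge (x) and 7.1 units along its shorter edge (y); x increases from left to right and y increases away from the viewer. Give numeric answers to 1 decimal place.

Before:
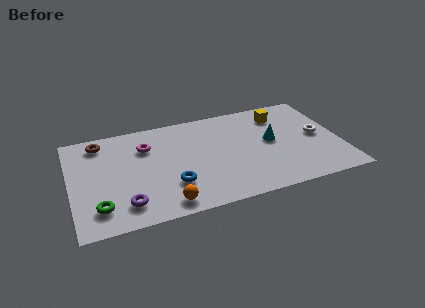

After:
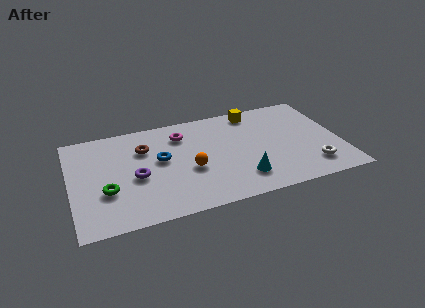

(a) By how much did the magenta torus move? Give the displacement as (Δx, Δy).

(1.7, 0.4)

The magenta torus was at about (3.6, 5.1) and moved to about (5.3, 5.5).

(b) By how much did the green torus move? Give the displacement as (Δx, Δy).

(0.4, 1.0)

The green torus was at about (1.2, 1.5) and moved to about (1.6, 2.5).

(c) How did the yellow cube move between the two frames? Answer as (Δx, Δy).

(-1.2, 0.6)

From the two frames, the yellow cube sits at roughly (10.0, 5.6) before and (8.8, 6.2) after.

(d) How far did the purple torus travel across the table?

1.8

The purple torus was near (2.4, 1.4) before and (3.0, 3.1) after, so it travelled √(0.6² + 1.7²) ≈ 1.8 units.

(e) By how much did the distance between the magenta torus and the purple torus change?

-0.6

The distance was about 3.9 in the first image and 3.3 in the second, so they moved 0.6 units closer together.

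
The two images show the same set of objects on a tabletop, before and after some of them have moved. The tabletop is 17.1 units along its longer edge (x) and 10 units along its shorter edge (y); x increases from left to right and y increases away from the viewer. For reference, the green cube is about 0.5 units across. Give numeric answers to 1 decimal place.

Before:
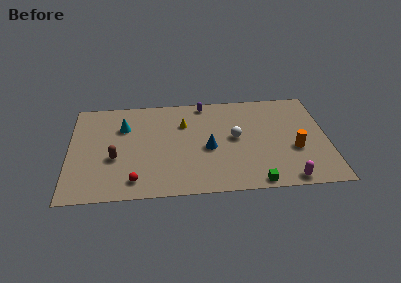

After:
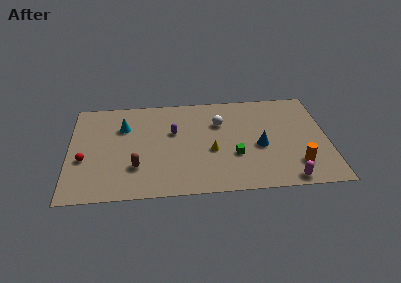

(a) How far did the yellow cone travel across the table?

3.4

The yellow cone was near (7.6, 7.0) before and (9.4, 4.1) after, so it travelled √(1.8² + 2.9²) ≈ 3.4 units.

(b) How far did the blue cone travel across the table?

3.4

The blue cone was near (9.2, 4.4) before and (12.6, 4.3) after, so it travelled √(3.4² + 0.1²) ≈ 3.4 units.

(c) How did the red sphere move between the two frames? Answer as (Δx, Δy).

(-3.3, 2.3)

The red sphere started near (4.3, 1.6) and ended near (1.0, 3.9).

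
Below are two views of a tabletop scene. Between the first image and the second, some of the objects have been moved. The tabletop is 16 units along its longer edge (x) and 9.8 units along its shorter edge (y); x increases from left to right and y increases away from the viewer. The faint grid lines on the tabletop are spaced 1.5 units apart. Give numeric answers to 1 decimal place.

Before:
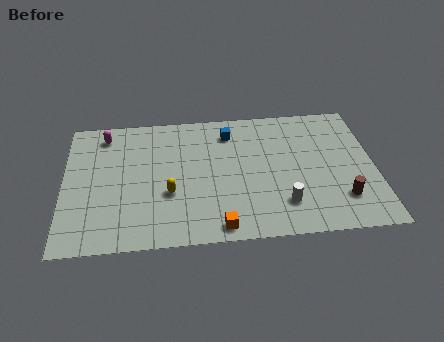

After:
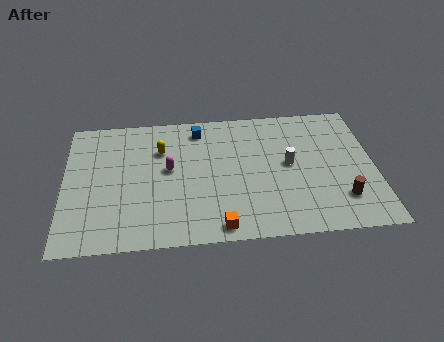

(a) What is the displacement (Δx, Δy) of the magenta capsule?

(3.3, -2.9)

From the two frames, the magenta capsule sits at roughly (2.1, 8.3) before and (5.4, 5.4) after.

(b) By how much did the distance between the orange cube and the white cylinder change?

+2.1

Before: roughly 3.5 units apart; after: 5.6. That's 2.1 units further apart.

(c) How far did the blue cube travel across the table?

1.6

From (8.6, 7.9) to (7.0, 8.3), the blue cube covered √(1.6² + 0.4²) ≈ 1.6 units.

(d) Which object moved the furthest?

the magenta capsule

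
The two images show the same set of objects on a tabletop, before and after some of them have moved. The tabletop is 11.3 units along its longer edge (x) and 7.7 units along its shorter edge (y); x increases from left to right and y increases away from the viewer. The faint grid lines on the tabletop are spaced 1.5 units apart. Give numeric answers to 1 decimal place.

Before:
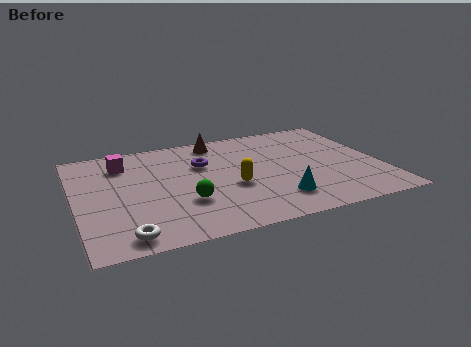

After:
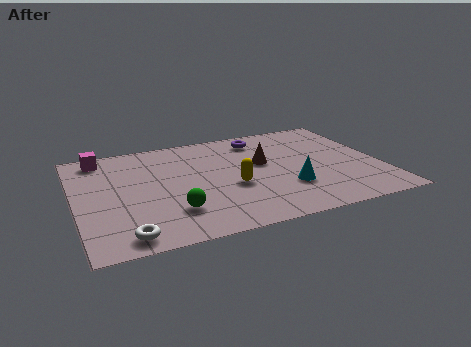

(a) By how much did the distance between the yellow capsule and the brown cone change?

-1.7

Before: roughly 3.6 units apart; after: 1.9. That's 1.7 units closer together.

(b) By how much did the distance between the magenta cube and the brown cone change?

+2.6

The distance was about 3.7 in the first image and 6.3 in the second, so they moved 2.6 units further apart.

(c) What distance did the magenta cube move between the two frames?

1.1

From (1.9, 6.0) to (1.1, 6.7), the magenta cube covered √(0.8² + 0.7²) ≈ 1.1 units.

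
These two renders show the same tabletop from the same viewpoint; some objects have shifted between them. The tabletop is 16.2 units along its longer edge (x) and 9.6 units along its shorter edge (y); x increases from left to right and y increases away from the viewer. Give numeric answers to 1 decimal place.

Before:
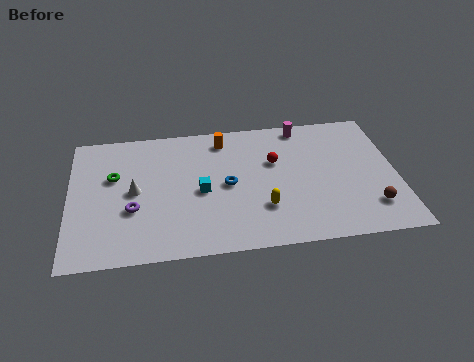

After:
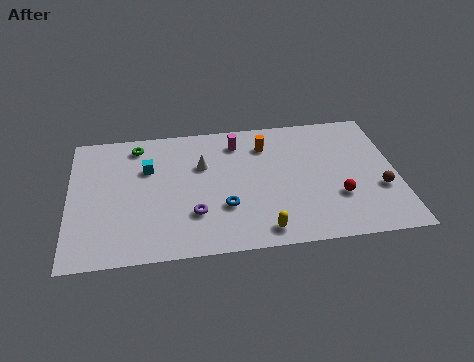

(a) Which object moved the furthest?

the red sphere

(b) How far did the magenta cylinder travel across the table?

3.4

From (11.7, 8.6) to (8.4, 7.8), the magenta cylinder covered √(3.3² + 0.8²) ≈ 3.4 units.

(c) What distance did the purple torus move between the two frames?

3.1

From (3.1, 3.5) to (6.1, 2.8), the purple torus covered √(3.0² + 0.7²) ≈ 3.1 units.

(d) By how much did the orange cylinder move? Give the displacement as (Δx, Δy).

(2.1, -0.7)

The orange cylinder started near (7.7, 8.1) and ended near (9.8, 7.4).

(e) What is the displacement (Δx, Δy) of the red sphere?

(3.0, -3.0)

The red sphere started near (10.2, 6.1) and ended near (13.2, 3.1).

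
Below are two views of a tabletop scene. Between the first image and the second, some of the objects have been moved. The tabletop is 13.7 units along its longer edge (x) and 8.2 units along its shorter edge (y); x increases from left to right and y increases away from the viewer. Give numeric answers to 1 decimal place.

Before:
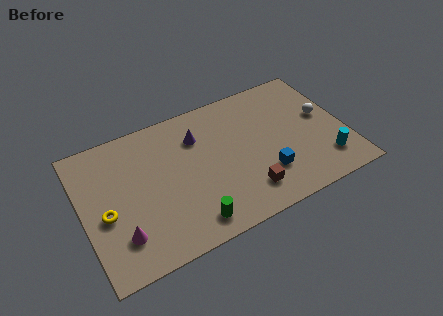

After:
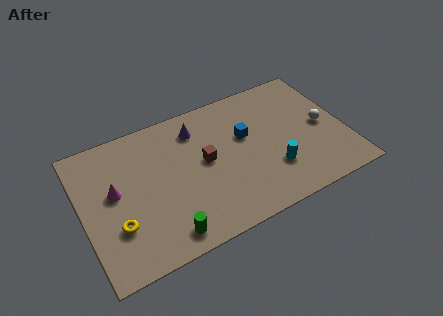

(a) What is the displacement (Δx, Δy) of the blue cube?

(-0.7, 2.7)

From the two frames, the blue cube sits at roughly (9.3, 2.3) before and (8.6, 5.0) after.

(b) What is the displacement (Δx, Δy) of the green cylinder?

(-1.3, -0.1)

The green cylinder started near (5.2, 1.2) and ended near (3.9, 1.1).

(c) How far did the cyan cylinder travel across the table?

2.8

From (12.4, 1.8) to (9.7, 2.4), the cyan cylinder covered √(2.7² + 0.6²) ≈ 2.8 units.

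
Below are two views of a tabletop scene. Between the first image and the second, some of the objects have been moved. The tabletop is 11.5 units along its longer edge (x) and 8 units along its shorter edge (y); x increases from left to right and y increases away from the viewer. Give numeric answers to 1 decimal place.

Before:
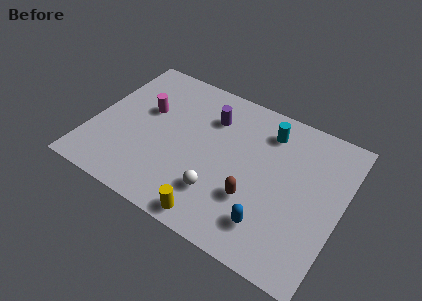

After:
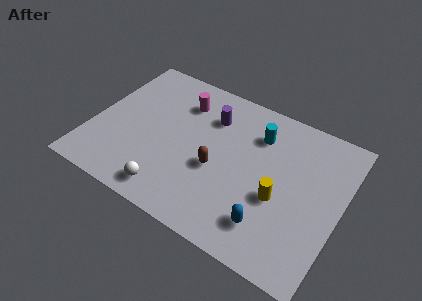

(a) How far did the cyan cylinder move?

0.6

The cyan cylinder was near (7.8, 6.4) before and (7.4, 6.0) after, so it travelled √(0.4² + 0.4²) ≈ 0.6 units.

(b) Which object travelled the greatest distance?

the yellow cylinder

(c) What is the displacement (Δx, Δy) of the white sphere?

(-2.1, -1.0)

From the two frames, the white sphere sits at roughly (6.2, 2.1) before and (4.1, 1.1) after.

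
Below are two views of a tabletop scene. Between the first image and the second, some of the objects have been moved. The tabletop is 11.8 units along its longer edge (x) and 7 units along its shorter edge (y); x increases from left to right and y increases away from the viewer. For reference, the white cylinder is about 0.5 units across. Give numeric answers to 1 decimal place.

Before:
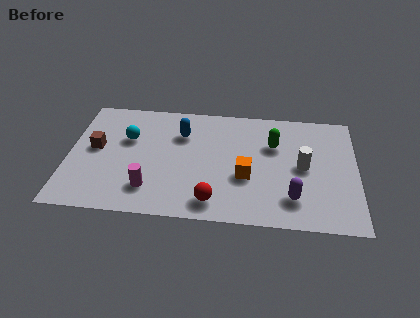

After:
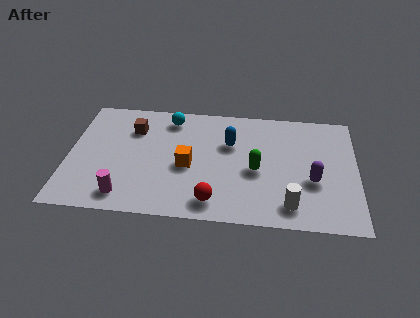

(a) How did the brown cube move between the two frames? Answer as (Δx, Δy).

(1.5, 1.3)

From the two frames, the brown cube sits at roughly (1.1, 3.8) before and (2.6, 5.1) after.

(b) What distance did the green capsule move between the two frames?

1.7

The green capsule moved from about (8.4, 4.7) to (7.7, 3.1), a distance of √(0.7² + 1.6²) ≈ 1.7.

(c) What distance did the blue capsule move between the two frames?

2.0

From (4.6, 5.0) to (6.6, 4.6), the blue capsule covered √(2.0² + 0.4²) ≈ 2.0 units.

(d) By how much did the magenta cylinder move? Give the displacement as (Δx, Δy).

(-1.0, -0.5)

From the two frames, the magenta cylinder sits at roughly (3.4, 1.6) before and (2.4, 1.1) after.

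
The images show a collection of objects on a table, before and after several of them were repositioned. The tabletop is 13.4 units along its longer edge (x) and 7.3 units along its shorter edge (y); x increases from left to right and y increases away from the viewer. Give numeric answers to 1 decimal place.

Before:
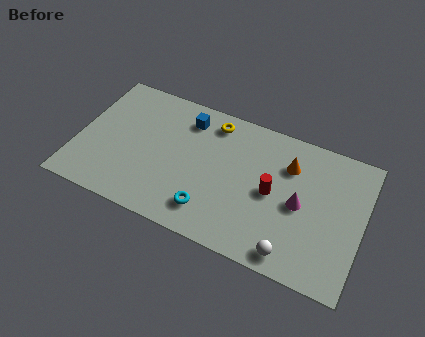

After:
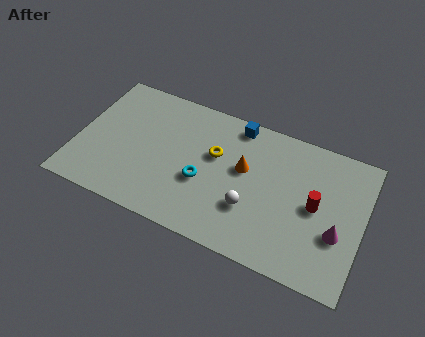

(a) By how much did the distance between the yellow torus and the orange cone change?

-2.4

The distance was about 3.8 in the first image and 1.4 in the second, so they moved 2.4 units closer together.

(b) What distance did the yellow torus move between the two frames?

1.7

The yellow torus was near (6.1, 6.2) before and (6.4, 4.5) after, so it travelled √(0.3² + 1.7²) ≈ 1.7 units.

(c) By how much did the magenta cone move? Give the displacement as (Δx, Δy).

(1.8, -0.8)

From the two frames, the magenta cone sits at roughly (10.5, 3.5) before and (12.3, 2.7) after.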